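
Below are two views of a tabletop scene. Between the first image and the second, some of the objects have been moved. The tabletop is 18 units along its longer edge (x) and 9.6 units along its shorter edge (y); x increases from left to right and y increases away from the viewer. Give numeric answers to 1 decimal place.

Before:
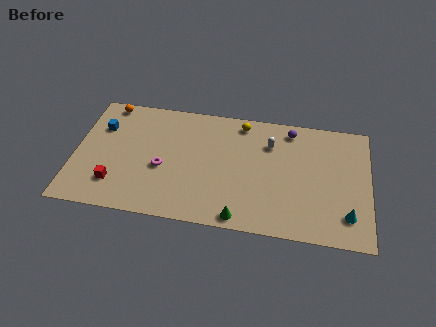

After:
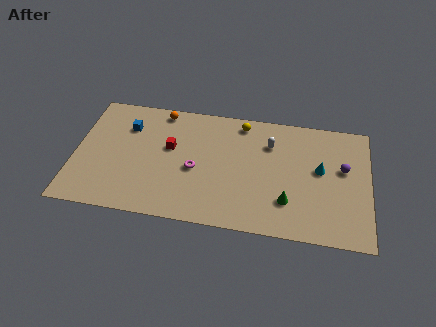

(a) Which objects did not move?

the white capsule and the yellow sphere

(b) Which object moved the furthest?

the red cube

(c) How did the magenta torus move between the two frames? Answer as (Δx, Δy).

(2.0, 0.2)

From the two frames, the magenta torus sits at roughly (5.4, 4.0) before and (7.4, 4.2) after.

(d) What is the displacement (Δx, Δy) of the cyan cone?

(-1.7, 3.3)

From the two frames, the cyan cone sits at roughly (16.7, 2.1) before and (15.0, 5.4) after.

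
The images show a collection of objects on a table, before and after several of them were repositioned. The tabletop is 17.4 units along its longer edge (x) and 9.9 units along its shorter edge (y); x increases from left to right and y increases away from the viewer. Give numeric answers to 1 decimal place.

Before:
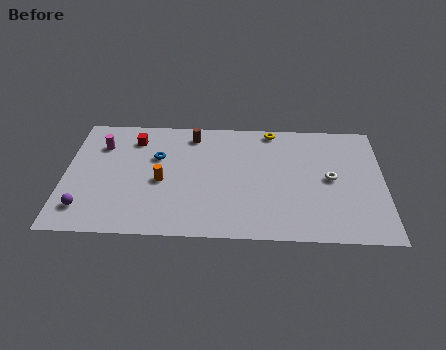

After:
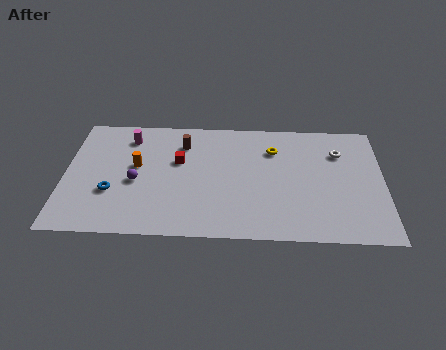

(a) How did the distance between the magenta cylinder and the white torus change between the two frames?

-1.2

Before: roughly 12.8 units apart; after: 11.6. That's 1.2 units closer together.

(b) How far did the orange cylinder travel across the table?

1.8

The orange cylinder moved from about (5.3, 4.4) to (3.9, 5.6), a distance of √(1.4² + 1.2²) ≈ 1.8.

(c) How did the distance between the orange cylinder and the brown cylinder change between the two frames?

-1.1

They were about 4.3 units apart before and 3.2 after — 1.1 units closer together.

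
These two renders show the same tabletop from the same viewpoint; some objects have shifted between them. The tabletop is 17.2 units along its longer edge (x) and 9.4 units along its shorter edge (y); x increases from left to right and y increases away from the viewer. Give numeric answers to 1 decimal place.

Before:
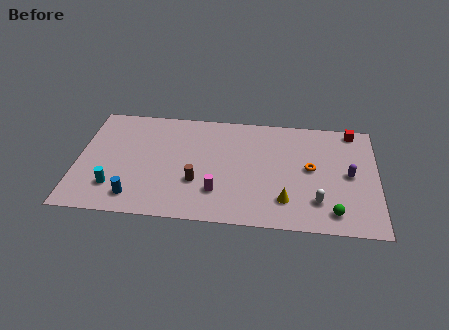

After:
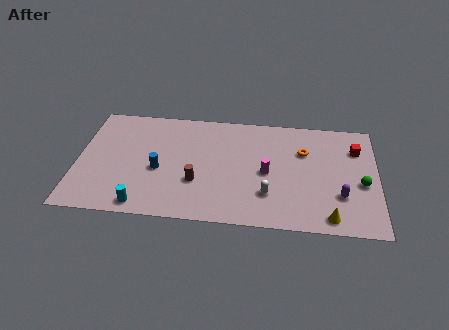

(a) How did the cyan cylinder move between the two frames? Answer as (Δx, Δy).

(1.7, -1.3)

From the two frames, the cyan cylinder sits at roughly (2.2, 2.3) before and (3.9, 1.0) after.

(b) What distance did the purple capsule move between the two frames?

1.9

The purple capsule was near (15.6, 4.7) before and (15.1, 2.9) after, so it travelled √(0.5² + 1.8²) ≈ 1.9 units.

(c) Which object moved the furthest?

the magenta cylinder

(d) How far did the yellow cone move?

2.7

The yellow cone moved from about (12.0, 2.2) to (14.5, 1.1), a distance of √(2.5² + 1.1²) ≈ 2.7.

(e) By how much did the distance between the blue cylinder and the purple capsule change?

-2.1

They were about 12.6 units apart before and 10.5 after — 2.1 units closer together.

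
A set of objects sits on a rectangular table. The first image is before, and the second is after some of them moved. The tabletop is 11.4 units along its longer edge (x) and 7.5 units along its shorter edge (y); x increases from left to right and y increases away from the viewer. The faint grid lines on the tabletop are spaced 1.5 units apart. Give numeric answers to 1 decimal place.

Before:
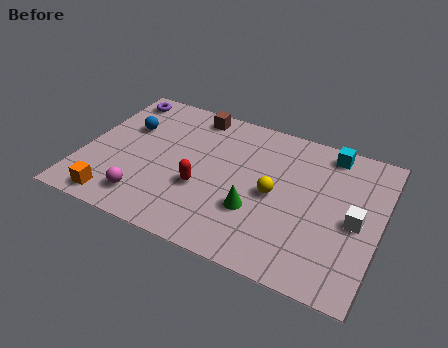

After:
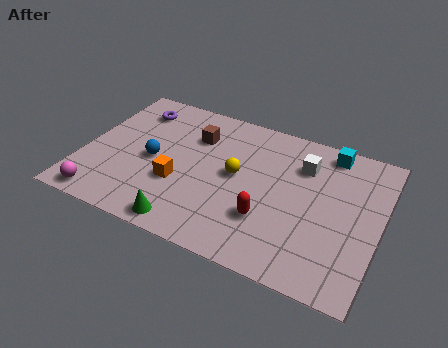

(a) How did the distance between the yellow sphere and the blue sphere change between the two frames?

-2.8

They were about 6.0 units apart before and 3.2 after — 2.8 units closer together.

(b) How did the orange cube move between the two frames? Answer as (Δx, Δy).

(2.2, 1.8)

The orange cube was at about (1.6, 0.9) and moved to about (3.8, 2.7).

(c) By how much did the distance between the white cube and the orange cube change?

-4.0

The distance was about 9.3 in the first image and 5.3 in the second, so they moved 4.0 units closer together.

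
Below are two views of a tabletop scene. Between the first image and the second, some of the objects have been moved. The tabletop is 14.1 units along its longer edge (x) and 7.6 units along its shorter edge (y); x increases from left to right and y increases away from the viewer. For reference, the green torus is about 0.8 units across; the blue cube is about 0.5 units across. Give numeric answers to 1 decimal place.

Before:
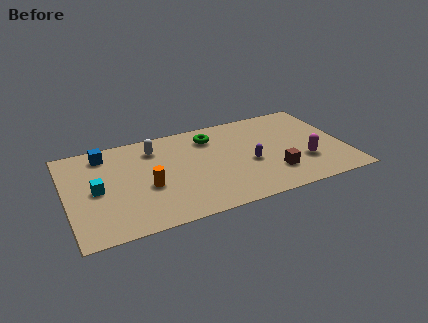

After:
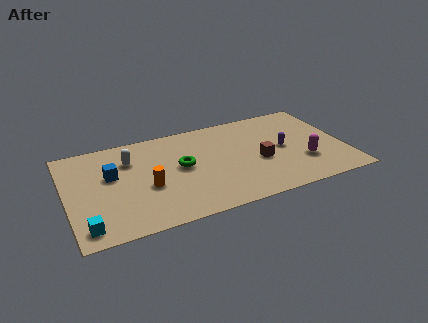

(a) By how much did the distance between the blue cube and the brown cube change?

-1.8

The distance was about 9.3 in the first image and 7.5 in the second, so they moved 1.8 units closer together.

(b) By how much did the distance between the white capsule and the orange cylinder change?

-0.5

The distance was about 3.0 in the first image and 2.5 in the second, so they moved 0.5 units closer together.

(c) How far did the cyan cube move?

2.7

From (1.5, 3.7) to (0.8, 1.1), the cyan cube covered √(0.7² + 2.6²) ≈ 2.7 units.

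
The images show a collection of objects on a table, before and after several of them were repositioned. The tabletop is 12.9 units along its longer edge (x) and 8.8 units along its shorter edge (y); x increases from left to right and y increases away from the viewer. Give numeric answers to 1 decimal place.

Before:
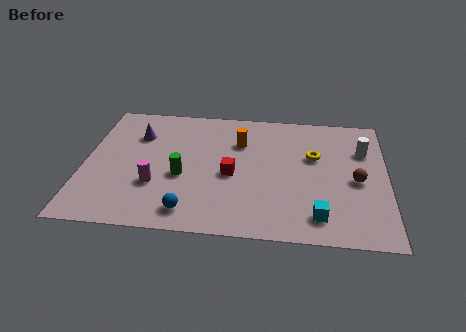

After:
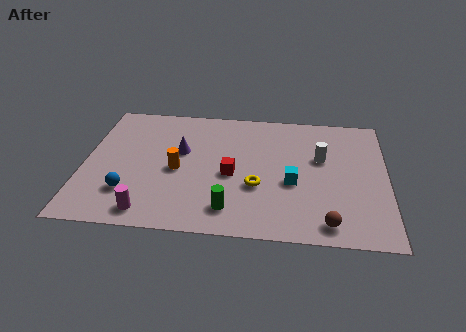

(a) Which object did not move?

the red cube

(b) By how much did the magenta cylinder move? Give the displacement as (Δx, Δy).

(-0.2, -1.8)

From the two frames, the magenta cylinder sits at roughly (3.1, 2.9) before and (2.9, 1.1) after.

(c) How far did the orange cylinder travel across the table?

3.4

From (6.6, 6.2) to (4.0, 4.0), the orange cylinder covered √(2.6² + 2.2²) ≈ 3.4 units.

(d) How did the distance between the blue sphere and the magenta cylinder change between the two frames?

-0.7

The distance was about 2.2 in the first image and 1.5 in the second, so they moved 0.7 units closer together.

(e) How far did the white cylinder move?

1.9

The white cylinder was near (11.9, 6.1) before and (10.1, 5.4) after, so it travelled √(1.8² + 0.7²) ≈ 1.9 units.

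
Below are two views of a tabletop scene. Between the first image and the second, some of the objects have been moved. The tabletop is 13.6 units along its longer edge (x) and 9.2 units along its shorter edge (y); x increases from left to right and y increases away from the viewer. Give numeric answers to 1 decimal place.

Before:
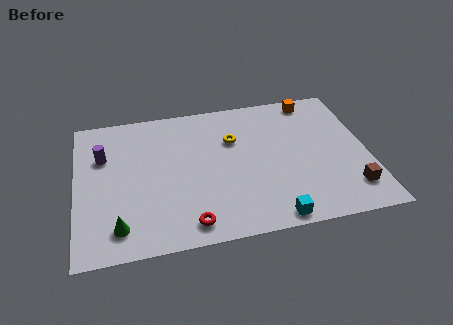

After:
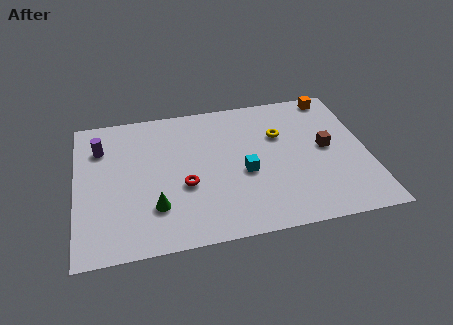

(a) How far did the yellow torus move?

2.2

The yellow torus was near (7.4, 6.2) before and (9.6, 6.1) after, so it travelled √(2.2² + 0.1²) ≈ 2.2 units.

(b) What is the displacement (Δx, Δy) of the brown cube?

(-0.9, 2.9)

From the two frames, the brown cube sits at roughly (12.6, 1.9) before and (11.7, 4.8) after.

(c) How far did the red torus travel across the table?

2.4

From (5.1, 1.2) to (5.0, 3.6), the red torus covered √(0.1² + 2.4²) ≈ 2.4 units.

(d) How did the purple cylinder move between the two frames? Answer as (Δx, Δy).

(-0.1, 0.6)

The purple cylinder started near (1.3, 6.2) and ended near (1.2, 6.8).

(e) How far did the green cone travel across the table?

1.9

From (1.9, 1.6) to (3.6, 2.5), the green cone covered √(1.7² + 0.9²) ≈ 1.9 units.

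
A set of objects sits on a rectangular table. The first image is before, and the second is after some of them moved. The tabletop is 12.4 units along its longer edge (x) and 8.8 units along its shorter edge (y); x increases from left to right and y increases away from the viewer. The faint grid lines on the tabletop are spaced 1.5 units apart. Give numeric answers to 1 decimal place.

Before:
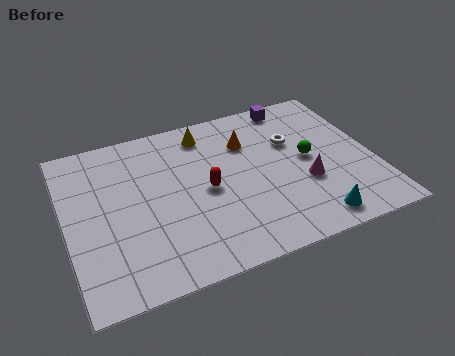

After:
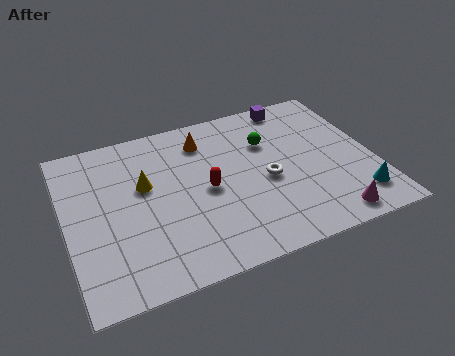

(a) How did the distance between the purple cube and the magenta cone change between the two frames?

+2.2

Before: roughly 4.7 units apart; after: 6.9. That's 2.2 units further apart.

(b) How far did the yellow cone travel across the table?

3.4

The yellow cone moved from about (5.9, 7.4) to (3.2, 5.3), a distance of √(2.7² + 2.1²) ≈ 3.4.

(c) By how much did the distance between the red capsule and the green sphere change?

-1.0

Before: roughly 4.2 units apart; after: 3.2. That's 1.0 units closer together.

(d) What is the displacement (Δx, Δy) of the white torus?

(-1.3, -1.8)

The white torus started near (9.3, 5.7) and ended near (8.0, 3.9).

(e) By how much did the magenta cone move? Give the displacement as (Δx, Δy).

(0.7, -2.2)

From the two frames, the magenta cone sits at roughly (9.5, 3.2) before and (10.2, 1.0) after.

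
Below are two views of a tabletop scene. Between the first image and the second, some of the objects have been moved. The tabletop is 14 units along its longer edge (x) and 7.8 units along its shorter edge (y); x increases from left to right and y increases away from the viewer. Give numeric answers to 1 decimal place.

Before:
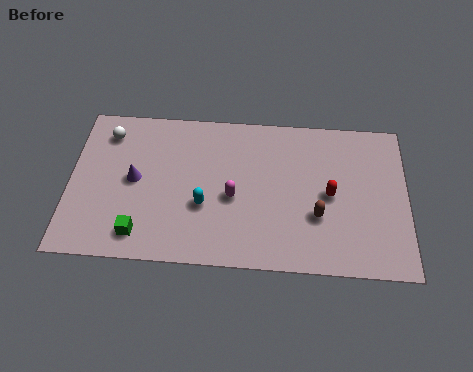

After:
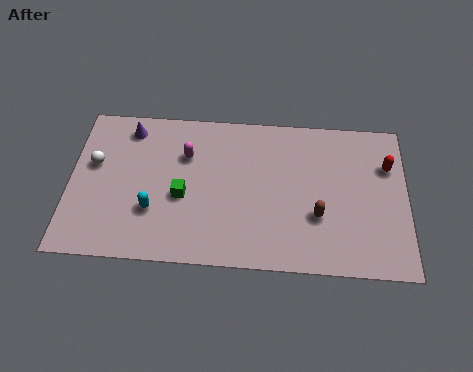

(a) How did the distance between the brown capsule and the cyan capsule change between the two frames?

+2.1

Before: roughly 4.7 units apart; after: 6.8. That's 2.1 units further apart.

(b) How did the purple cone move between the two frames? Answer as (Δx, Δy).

(-0.3, 2.6)

The purple cone started near (2.7, 4.0) and ended near (2.4, 6.6).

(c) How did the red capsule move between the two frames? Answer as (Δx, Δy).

(2.4, 1.6)

The red capsule started near (10.8, 3.8) and ended near (13.2, 5.4).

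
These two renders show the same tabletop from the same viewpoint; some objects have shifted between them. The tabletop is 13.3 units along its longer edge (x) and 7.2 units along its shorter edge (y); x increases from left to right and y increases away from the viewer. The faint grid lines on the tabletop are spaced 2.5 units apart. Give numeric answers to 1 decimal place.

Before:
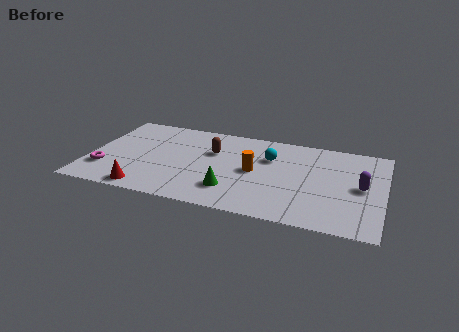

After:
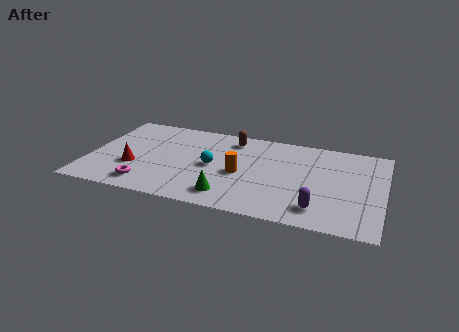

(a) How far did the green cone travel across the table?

0.5

From (6.6, 1.8) to (6.5, 1.3), the green cone covered √(0.1² + 0.5²) ≈ 0.5 units.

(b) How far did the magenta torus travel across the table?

2.2

From (0.8, 2.0) to (2.8, 1.2), the magenta torus covered √(2.0² + 0.8²) ≈ 2.2 units.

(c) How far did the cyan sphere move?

2.9

The cyan sphere was near (8.1, 4.9) before and (5.6, 3.5) after, so it travelled √(2.5² + 1.4²) ≈ 2.9 units.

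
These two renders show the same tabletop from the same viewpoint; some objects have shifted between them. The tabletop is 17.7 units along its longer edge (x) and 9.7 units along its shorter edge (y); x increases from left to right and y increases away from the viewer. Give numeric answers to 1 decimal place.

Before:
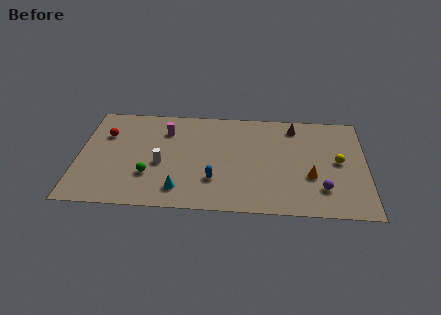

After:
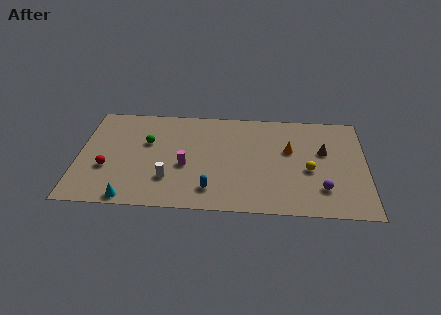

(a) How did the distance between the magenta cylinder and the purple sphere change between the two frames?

-2.3

The distance was about 10.9 in the first image and 8.6 in the second, so they moved 2.3 units closer together.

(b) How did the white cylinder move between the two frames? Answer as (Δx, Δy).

(0.5, -1.4)

The white cylinder started near (5.1, 4.1) and ended near (5.6, 2.7).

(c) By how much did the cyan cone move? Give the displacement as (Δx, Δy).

(-3.0, -1.0)

From the two frames, the cyan cone sits at roughly (6.3, 1.8) before and (3.3, 0.8) after.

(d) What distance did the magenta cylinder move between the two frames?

3.5

The magenta cylinder moved from about (5.3, 7.3) to (6.6, 4.0), a distance of √(1.3² + 3.3²) ≈ 3.5.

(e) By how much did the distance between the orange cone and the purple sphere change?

+2.7

They were about 1.3 units apart before and 4.0 after — 2.7 units further apart.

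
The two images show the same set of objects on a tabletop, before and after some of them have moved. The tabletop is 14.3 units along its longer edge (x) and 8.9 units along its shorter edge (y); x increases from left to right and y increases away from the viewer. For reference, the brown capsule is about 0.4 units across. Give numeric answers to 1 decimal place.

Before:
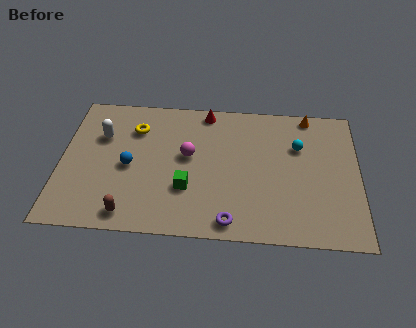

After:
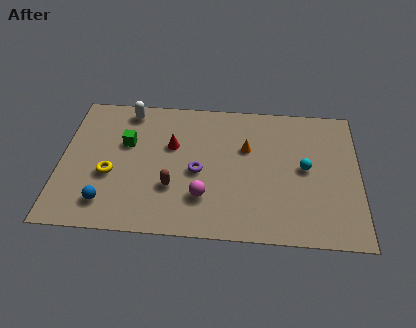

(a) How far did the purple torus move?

3.4

From (8.2, 1.0) to (6.6, 4.0), the purple torus covered √(1.6² + 3.0²) ≈ 3.4 units.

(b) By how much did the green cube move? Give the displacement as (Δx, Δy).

(-3.0, 2.7)

The green cube was at about (6.1, 2.9) and moved to about (3.1, 5.6).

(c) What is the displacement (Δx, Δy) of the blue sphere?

(-1.0, -2.4)

From the two frames, the blue sphere sits at roughly (3.3, 4.1) before and (2.3, 1.7) after.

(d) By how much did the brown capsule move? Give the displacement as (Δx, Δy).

(2.0, 1.8)

The brown capsule was at about (3.4, 1.1) and moved to about (5.4, 2.9).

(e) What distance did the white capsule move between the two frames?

2.2

The white capsule was near (1.9, 6.0) before and (3.1, 7.8) after, so it travelled √(1.2² + 1.8²) ≈ 2.2 units.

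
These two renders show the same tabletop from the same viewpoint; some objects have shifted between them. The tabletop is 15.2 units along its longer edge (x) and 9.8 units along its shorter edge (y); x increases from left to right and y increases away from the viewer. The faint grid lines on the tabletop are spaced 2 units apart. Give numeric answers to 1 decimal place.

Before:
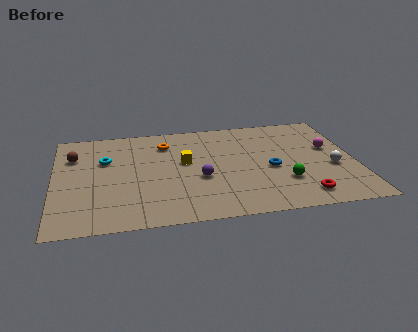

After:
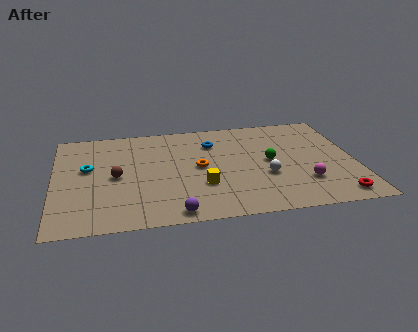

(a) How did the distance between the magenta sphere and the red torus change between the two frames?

-2.5

Before: roughly 4.6 units apart; after: 2.1. That's 2.5 units closer together.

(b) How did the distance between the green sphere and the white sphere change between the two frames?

-1.3

The distance was about 2.7 in the first image and 1.4 in the second, so they moved 1.3 units closer together.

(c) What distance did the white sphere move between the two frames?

3.4

From (14.0, 3.9) to (10.6, 3.6), the white sphere covered √(3.4² + 0.3²) ≈ 3.4 units.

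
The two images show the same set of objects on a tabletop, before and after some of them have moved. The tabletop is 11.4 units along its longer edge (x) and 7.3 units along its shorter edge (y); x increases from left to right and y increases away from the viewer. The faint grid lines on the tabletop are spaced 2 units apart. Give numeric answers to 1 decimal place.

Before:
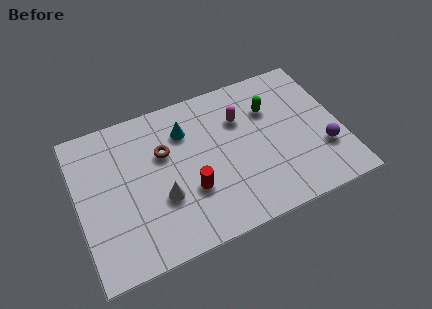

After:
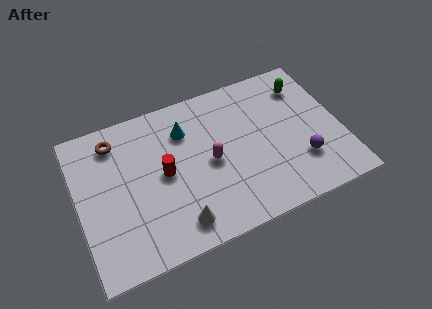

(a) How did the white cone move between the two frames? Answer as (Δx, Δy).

(0.5, -1.4)

The white cone started near (3.5, 2.6) and ended near (4.0, 1.2).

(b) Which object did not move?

the cyan cone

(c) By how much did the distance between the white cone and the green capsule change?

+2.0

They were about 5.6 units apart before and 7.6 after — 2.0 units further apart.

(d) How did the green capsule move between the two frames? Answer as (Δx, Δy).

(1.6, 0.6)

The green capsule was at about (8.5, 5.1) and moved to about (10.1, 5.7).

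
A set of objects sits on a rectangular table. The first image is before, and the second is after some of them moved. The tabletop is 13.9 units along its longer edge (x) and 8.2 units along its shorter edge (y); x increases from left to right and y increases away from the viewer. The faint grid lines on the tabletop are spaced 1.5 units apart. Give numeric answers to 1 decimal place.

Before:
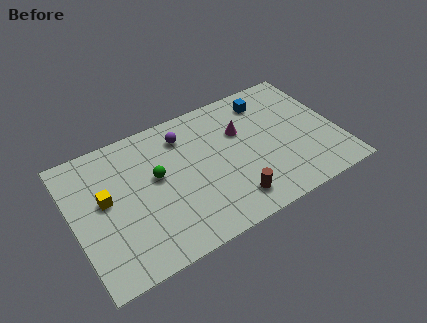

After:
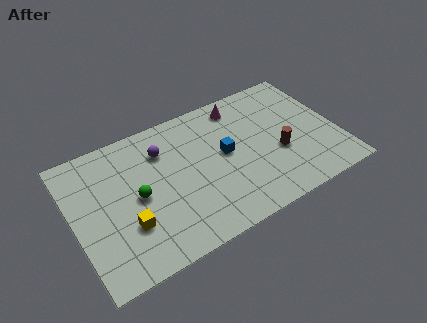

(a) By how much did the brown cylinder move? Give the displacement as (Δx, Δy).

(2.8, 1.7)

The brown cylinder was at about (7.9, 1.5) and moved to about (10.7, 3.2).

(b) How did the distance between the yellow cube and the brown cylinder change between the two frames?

+1.2

They were about 6.9 units apart before and 8.1 after — 1.2 units further apart.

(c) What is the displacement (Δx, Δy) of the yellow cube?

(0.9, -2.0)

From the two frames, the yellow cube sits at roughly (1.7, 4.6) before and (2.6, 2.6) after.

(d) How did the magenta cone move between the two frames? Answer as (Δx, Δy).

(0.2, 1.6)

The magenta cone started near (9.0, 5.4) and ended near (9.2, 7.0).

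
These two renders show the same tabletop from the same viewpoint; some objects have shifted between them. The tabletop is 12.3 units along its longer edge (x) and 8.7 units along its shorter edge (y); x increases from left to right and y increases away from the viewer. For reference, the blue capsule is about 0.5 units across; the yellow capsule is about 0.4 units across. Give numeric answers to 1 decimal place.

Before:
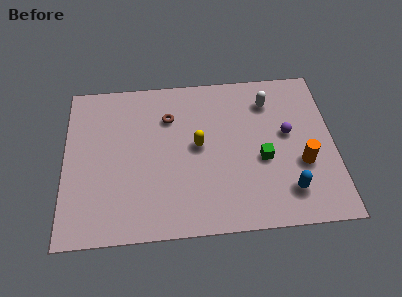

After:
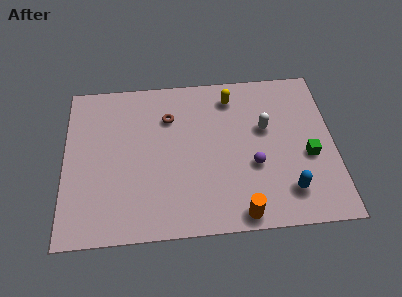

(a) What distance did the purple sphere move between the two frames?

2.3

The purple sphere moved from about (10.2, 4.9) to (8.6, 3.3), a distance of √(1.6² + 1.6²) ≈ 2.3.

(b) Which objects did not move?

the blue capsule and the brown torus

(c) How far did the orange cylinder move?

3.8

From (10.8, 3.2) to (7.9, 0.8), the orange cylinder covered √(2.9² + 2.4²) ≈ 3.8 units.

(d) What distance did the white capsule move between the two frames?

1.5

The white capsule moved from about (9.4, 6.8) to (9.2, 5.3), a distance of √(0.2² + 1.5²) ≈ 1.5.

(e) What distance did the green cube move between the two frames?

2.1

From (9.0, 3.6) to (11.1, 3.6), the green cube covered √(2.1² + 0.0²) ≈ 2.1 units.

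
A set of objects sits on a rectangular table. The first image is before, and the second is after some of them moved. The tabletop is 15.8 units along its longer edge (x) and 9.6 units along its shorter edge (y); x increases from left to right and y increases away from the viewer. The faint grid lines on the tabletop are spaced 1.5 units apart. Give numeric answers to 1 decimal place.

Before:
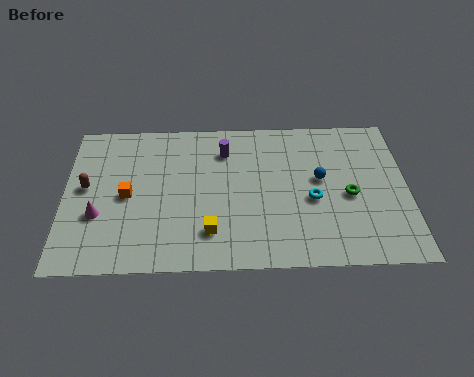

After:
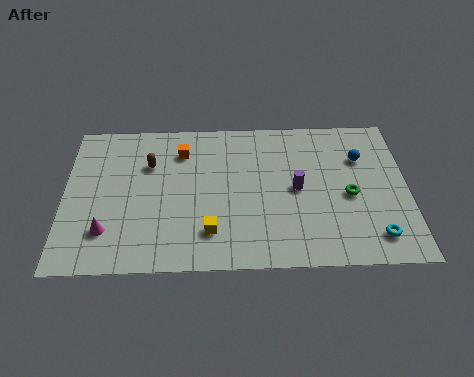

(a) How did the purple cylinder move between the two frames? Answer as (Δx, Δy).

(3.3, -2.6)

The purple cylinder started near (7.4, 7.4) and ended near (10.7, 4.8).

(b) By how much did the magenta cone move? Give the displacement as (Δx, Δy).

(0.4, -1.0)

The magenta cone was at about (1.6, 3.4) and moved to about (2.0, 2.4).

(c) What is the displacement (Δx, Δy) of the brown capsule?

(2.9, 1.4)

The brown capsule was at about (1.0, 5.2) and moved to about (3.9, 6.6).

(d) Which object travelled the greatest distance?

the purple cylinder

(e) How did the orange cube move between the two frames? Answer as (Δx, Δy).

(2.5, 2.8)

The orange cube was at about (2.9, 4.6) and moved to about (5.4, 7.4).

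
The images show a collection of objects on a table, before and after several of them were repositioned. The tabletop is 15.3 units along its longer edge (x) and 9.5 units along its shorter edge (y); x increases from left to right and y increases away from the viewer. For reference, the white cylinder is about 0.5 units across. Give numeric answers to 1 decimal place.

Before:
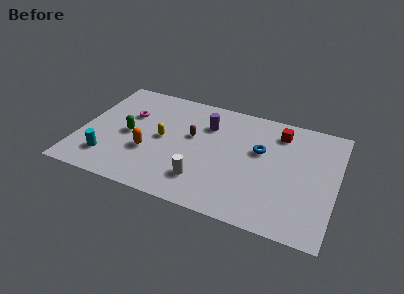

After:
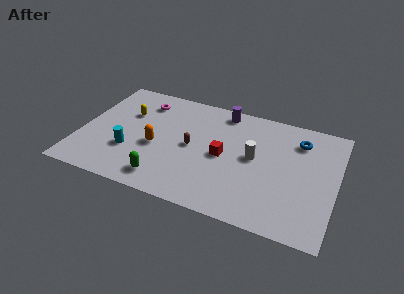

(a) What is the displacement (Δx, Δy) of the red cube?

(-3.1, -3.1)

The red cube was at about (11.7, 7.7) and moved to about (8.6, 4.6).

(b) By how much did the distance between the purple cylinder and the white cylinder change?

-0.7

The distance was about 4.7 in the first image and 4.0 in the second, so they moved 0.7 units closer together.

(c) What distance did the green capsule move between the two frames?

3.9

The green capsule moved from about (2.9, 4.5) to (5.4, 1.5), a distance of √(2.5² + 3.0²) ≈ 3.9.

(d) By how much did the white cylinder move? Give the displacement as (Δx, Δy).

(2.8, 2.9)

The white cylinder was at about (7.6, 2.2) and moved to about (10.4, 5.1).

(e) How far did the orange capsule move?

0.7

The orange capsule was near (4.2, 3.4) before and (4.6, 4.0) after, so it travelled √(0.4² + 0.6²) ≈ 0.7 units.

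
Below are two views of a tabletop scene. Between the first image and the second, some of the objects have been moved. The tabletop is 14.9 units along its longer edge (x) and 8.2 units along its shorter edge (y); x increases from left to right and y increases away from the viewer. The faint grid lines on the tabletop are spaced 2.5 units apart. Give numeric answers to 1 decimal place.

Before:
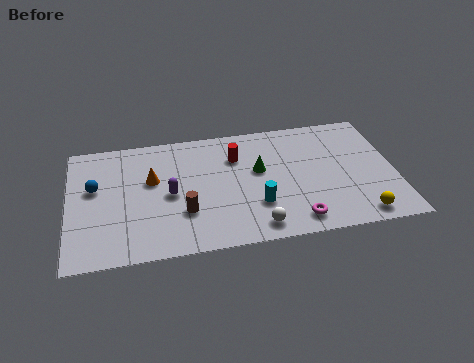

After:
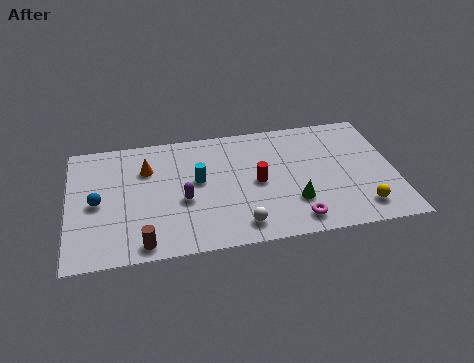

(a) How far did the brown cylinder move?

2.5

The brown cylinder moved from about (5.2, 2.6) to (3.3, 0.9), a distance of √(1.9² + 1.7²) ≈ 2.5.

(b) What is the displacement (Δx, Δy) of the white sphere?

(-0.7, 0.2)

The white sphere was at about (8.4, 1.1) and moved to about (7.7, 1.3).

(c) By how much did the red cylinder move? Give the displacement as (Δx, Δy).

(0.9, -1.9)

The red cylinder was at about (7.7, 5.9) and moved to about (8.6, 4.0).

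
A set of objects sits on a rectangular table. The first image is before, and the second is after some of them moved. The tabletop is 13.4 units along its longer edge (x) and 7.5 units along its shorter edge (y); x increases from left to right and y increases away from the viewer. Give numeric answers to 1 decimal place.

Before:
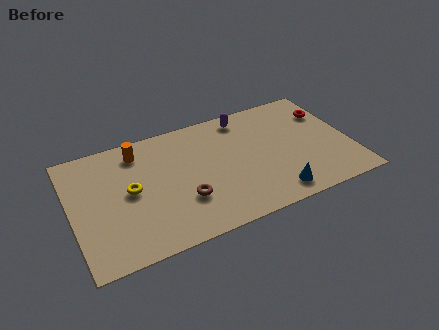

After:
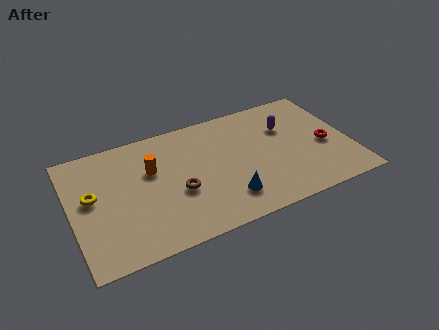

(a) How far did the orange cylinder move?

1.5

From (3.4, 6.2) to (3.9, 4.8), the orange cylinder covered √(0.5² + 1.4²) ≈ 1.5 units.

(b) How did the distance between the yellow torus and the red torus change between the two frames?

+1.3

Before: roughly 9.9 units apart; after: 11.2. That's 1.3 units further apart.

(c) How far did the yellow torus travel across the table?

1.8

From (2.8, 3.9) to (1.0, 4.2), the yellow torus covered √(1.8² + 0.3²) ≈ 1.8 units.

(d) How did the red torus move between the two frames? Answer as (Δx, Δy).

(-0.4, -2.1)

The red torus started near (12.6, 5.4) and ended near (12.2, 3.3).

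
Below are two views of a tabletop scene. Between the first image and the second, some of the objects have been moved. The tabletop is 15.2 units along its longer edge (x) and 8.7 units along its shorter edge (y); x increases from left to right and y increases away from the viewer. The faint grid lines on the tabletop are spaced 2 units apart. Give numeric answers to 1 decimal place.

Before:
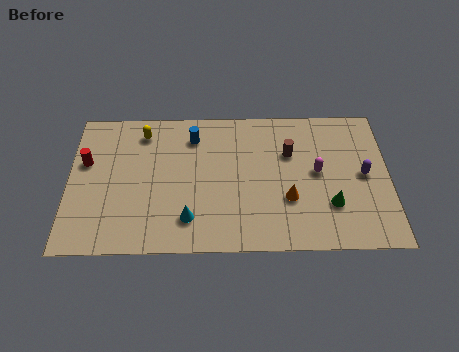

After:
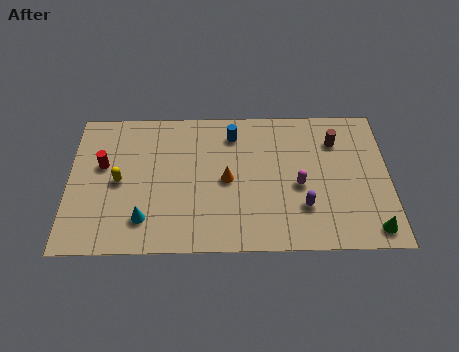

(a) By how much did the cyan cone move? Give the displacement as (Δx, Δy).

(-2.1, 0.0)

The cyan cone started near (5.7, 1.9) and ended near (3.6, 1.9).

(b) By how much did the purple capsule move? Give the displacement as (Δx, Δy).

(-2.9, -1.9)

The purple capsule started near (14.0, 4.4) and ended near (11.1, 2.5).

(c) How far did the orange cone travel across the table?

3.1

The orange cone was near (10.4, 3.0) before and (7.5, 4.2) after, so it travelled √(2.9² + 1.2²) ≈ 3.1 units.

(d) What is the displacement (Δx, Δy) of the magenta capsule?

(-0.9, -0.8)

The magenta capsule was at about (11.8, 4.6) and moved to about (10.9, 3.8).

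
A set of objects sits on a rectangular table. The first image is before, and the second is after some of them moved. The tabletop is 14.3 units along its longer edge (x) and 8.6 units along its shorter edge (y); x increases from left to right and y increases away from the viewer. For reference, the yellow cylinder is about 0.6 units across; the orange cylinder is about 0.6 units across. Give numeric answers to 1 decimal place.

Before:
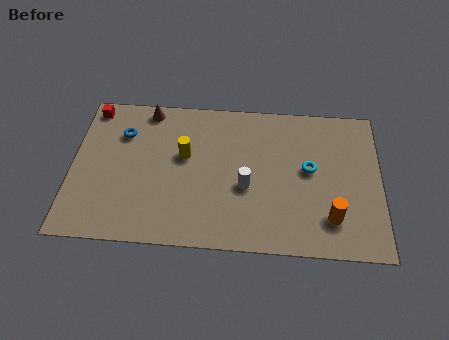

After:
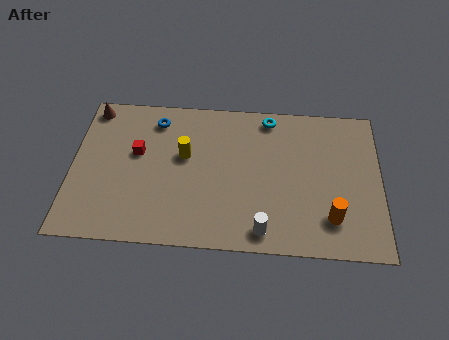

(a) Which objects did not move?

the yellow cylinder and the orange cylinder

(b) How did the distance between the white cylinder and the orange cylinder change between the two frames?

-1.0

They were about 4.2 units apart before and 3.2 after — 1.0 units closer together.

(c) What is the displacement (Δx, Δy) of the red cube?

(2.2, -2.5)

From the two frames, the red cube sits at roughly (0.8, 7.6) before and (3.0, 5.1) after.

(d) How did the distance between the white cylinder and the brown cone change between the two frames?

+4.1

They were about 6.3 units apart before and 10.4 after — 4.1 units further apart.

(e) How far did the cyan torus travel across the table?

3.5

From (11.0, 4.7) to (9.1, 7.6), the cyan torus covered √(1.9² + 2.9²) ≈ 3.5 units.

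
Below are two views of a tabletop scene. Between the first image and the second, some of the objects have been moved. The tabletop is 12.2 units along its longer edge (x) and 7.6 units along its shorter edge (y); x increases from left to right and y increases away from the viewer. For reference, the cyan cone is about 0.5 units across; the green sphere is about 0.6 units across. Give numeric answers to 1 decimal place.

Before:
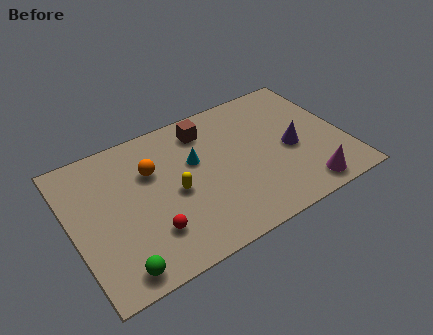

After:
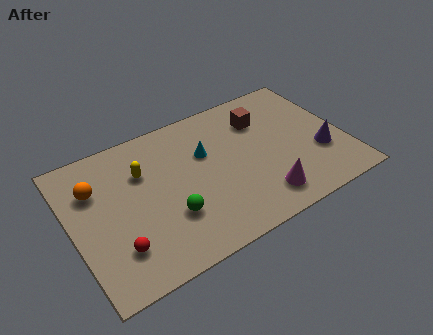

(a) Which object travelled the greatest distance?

the green sphere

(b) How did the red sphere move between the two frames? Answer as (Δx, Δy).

(-1.5, -0.1)

The red sphere was at about (3.2, 2.0) and moved to about (1.7, 1.9).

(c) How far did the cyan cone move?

0.5

The cyan cone was near (5.6, 4.7) before and (6.1, 4.9) after, so it travelled √(0.5² + 0.2²) ≈ 0.5 units.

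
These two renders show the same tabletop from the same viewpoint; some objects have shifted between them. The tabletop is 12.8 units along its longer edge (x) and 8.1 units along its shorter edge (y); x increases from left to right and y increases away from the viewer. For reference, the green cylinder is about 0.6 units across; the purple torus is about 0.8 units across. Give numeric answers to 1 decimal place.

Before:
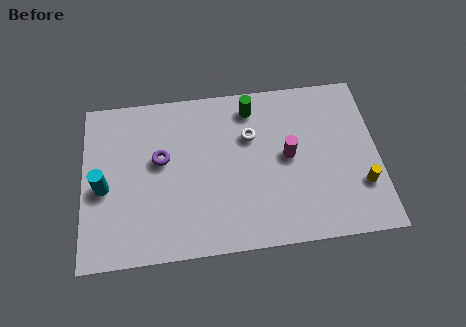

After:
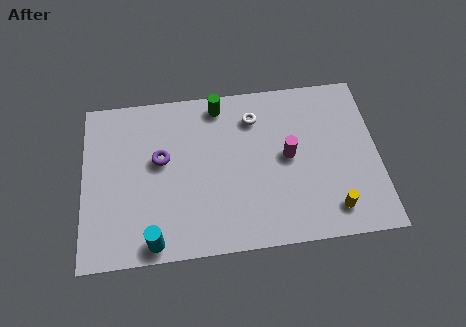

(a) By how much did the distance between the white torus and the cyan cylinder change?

+0.5

They were about 6.6 units apart before and 7.1 after — 0.5 units further apart.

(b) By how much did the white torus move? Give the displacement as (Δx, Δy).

(0.2, 0.9)

The white torus started near (7.3, 5.4) and ended near (7.5, 6.3).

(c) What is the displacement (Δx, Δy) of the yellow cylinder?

(-1.3, -1.0)

The yellow cylinder started near (12.0, 2.4) and ended near (10.7, 1.4).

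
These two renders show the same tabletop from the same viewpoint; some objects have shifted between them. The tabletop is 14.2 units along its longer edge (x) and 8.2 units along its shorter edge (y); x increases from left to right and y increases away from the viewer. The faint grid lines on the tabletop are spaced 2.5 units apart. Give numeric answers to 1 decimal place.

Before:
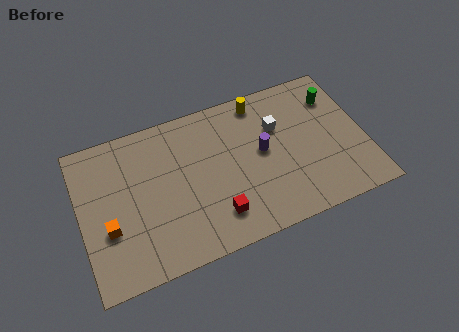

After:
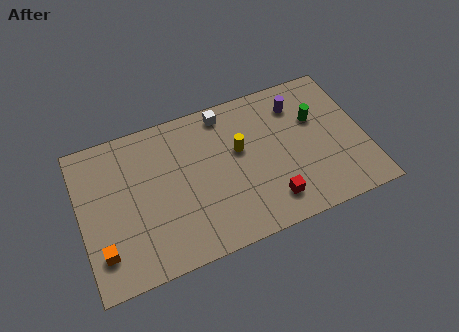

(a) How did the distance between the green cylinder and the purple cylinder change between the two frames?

-2.9

The distance was about 4.3 in the first image and 1.4 in the second, so they moved 2.9 units closer together.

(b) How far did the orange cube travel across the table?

1.2

The orange cube was near (1.3, 3.0) before and (0.9, 1.9) after, so it travelled √(0.4² + 1.1²) ≈ 1.2 units.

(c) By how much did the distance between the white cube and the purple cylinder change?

+2.3

Before: roughly 1.4 units apart; after: 3.7. That's 2.3 units further apart.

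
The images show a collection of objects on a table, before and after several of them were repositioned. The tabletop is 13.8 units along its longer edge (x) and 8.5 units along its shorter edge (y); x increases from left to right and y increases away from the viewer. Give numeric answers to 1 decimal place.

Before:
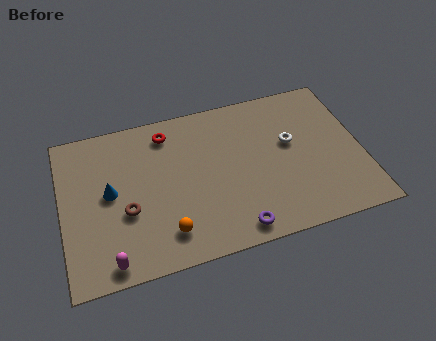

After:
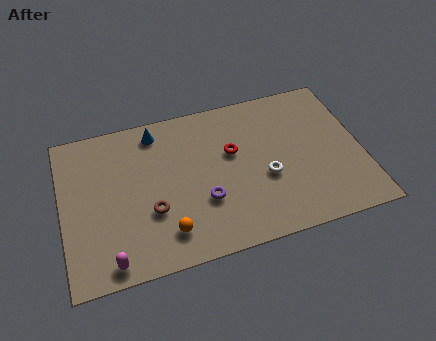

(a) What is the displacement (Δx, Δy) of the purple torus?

(-1.3, 1.9)

The purple torus was at about (7.7, 1.0) and moved to about (6.4, 2.9).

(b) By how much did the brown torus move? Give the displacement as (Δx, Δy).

(1.1, -0.3)

The brown torus started near (2.9, 3.3) and ended near (4.0, 3.0).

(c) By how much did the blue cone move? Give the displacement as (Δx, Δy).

(2.3, 2.8)

The blue cone started near (2.2, 4.5) and ended near (4.5, 7.3).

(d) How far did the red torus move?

3.5

The red torus was near (5.0, 7.1) before and (7.9, 5.2) after, so it travelled √(2.9² + 1.9²) ≈ 3.5 units.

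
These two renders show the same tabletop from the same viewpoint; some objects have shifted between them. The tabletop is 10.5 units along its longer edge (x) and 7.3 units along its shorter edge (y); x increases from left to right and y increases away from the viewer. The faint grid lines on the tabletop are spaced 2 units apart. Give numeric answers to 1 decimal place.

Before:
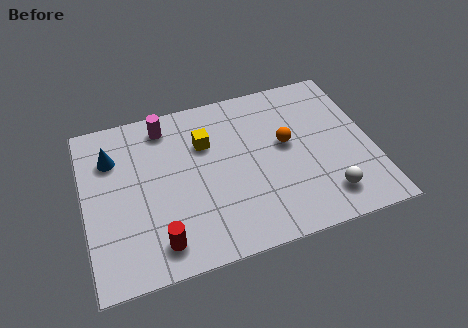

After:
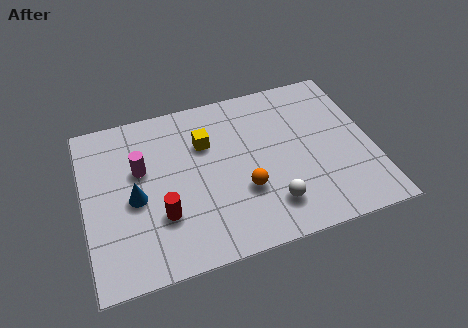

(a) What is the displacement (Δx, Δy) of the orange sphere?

(-1.7, -1.6)

The orange sphere was at about (7.4, 4.1) and moved to about (5.7, 2.5).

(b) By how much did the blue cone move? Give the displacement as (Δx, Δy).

(0.7, -2.0)

The blue cone started near (1.1, 5.3) and ended near (1.8, 3.3).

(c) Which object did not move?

the yellow cube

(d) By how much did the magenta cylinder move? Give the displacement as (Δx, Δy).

(-1.0, -1.7)

From the two frames, the magenta cylinder sits at roughly (3.1, 6.2) before and (2.1, 4.5) after.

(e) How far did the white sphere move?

2.0

From (8.6, 1.4) to (6.6, 1.6), the white sphere covered √(2.0² + 0.2²) ≈ 2.0 units.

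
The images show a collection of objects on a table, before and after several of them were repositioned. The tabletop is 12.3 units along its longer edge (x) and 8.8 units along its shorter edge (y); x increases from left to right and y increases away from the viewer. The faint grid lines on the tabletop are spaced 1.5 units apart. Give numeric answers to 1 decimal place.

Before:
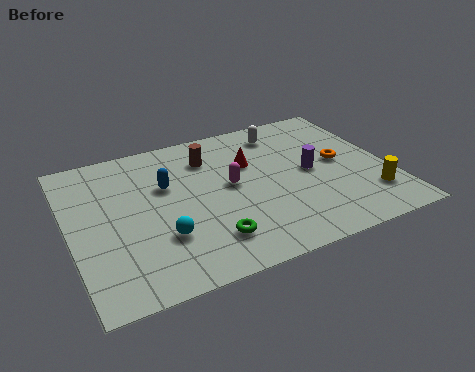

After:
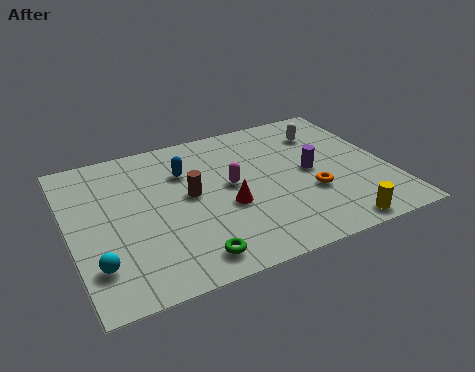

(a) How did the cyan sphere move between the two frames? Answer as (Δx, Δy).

(-2.5, -0.6)

The cyan sphere started near (3.3, 2.7) and ended near (0.8, 2.1).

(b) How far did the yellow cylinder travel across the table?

2.1

The yellow cylinder moved from about (11.3, 2.1) to (9.7, 0.8), a distance of √(1.6² + 1.3²) ≈ 2.1.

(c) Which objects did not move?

the magenta capsule and the purple cylinder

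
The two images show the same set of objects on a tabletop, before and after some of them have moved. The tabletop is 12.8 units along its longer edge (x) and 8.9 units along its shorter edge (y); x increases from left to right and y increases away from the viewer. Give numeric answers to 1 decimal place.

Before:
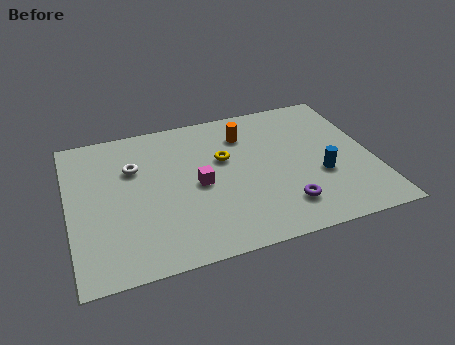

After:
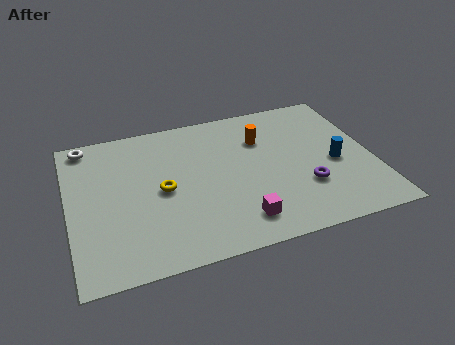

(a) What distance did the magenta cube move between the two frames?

3.0

The magenta cube moved from about (5.4, 4.2) to (6.9, 1.6), a distance of √(1.5² + 2.6²) ≈ 3.0.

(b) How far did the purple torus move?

1.3

From (8.8, 1.9) to (9.8, 2.8), the purple torus covered √(1.0² + 0.9²) ≈ 1.3 units.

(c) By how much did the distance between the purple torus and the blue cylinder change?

-0.4

Before: roughly 2.2 units apart; after: 1.8. That's 0.4 units closer together.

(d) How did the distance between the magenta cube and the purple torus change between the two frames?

-1.0

Before: roughly 4.1 units apart; after: 3.1. That's 1.0 units closer together.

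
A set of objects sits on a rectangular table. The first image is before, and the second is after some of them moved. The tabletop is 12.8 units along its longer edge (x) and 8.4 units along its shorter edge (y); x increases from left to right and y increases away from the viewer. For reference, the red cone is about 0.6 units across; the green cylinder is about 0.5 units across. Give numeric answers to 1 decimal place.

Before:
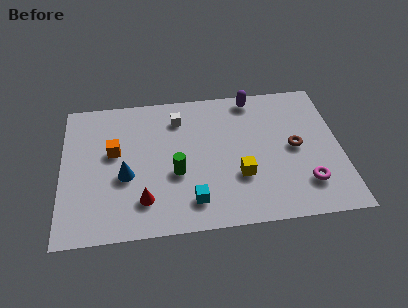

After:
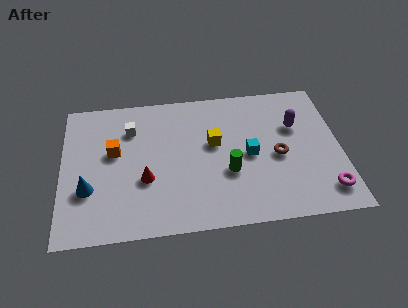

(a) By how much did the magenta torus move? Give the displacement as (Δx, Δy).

(0.9, -0.5)

The magenta torus started near (11.1, 2.0) and ended near (12.0, 1.5).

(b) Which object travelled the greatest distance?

the cyan cube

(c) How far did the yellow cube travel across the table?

2.4

From (8.1, 2.8) to (7.0, 4.9), the yellow cube covered √(1.1² + 2.1²) ≈ 2.4 units.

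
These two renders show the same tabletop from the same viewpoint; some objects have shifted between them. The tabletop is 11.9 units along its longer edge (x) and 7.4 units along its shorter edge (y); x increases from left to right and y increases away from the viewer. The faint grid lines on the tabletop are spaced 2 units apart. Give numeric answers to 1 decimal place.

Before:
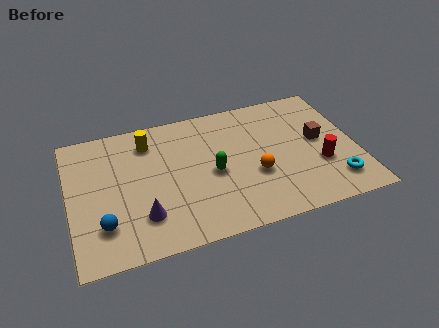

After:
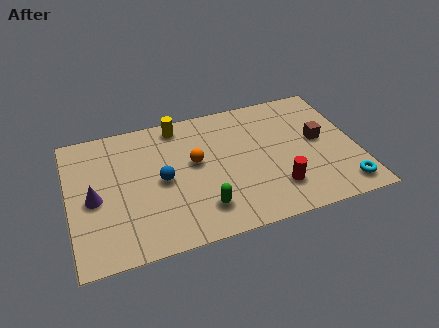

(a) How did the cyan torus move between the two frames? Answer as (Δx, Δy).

(0.3, -0.4)

The cyan torus was at about (10.8, 1.5) and moved to about (11.1, 1.1).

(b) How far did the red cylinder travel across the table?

2.1

From (10.3, 2.6) to (8.4, 1.8), the red cylinder covered √(1.9² + 0.8²) ≈ 2.1 units.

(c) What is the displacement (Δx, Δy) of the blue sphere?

(2.5, 1.7)

The blue sphere started near (1.3, 1.9) and ended near (3.8, 3.6).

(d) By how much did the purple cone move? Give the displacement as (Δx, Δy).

(-1.9, 1.5)

The purple cone was at about (2.9, 1.9) and moved to about (1.0, 3.4).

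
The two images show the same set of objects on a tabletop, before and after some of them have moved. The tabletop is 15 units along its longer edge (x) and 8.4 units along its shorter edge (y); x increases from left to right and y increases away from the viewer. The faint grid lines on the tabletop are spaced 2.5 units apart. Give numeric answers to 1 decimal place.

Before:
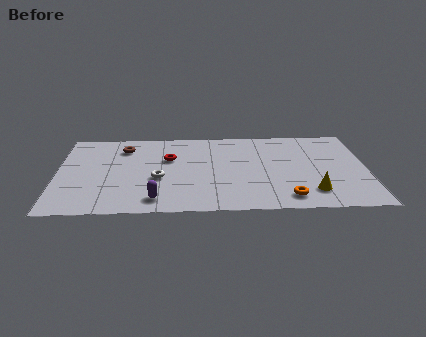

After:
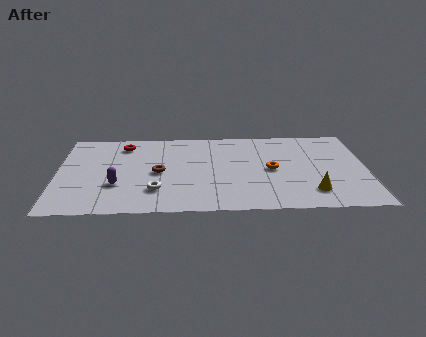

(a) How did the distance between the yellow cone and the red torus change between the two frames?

+2.6

The distance was about 7.8 in the first image and 10.4 in the second, so they moved 2.6 units further apart.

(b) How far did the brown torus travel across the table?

3.1

The brown torus moved from about (3.2, 6.6) to (4.9, 4.0), a distance of √(1.7² + 2.6²) ≈ 3.1.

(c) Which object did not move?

the yellow cone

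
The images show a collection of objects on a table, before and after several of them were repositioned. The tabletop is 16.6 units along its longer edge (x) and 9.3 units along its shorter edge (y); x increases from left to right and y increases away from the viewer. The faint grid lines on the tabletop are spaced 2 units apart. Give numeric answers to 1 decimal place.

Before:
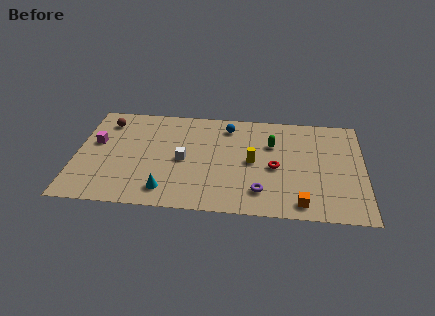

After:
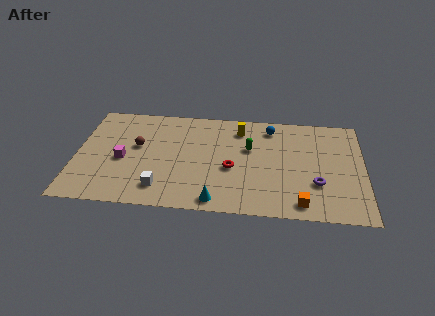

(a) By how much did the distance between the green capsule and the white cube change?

+1.0

Before: roughly 5.4 units apart; after: 6.4. That's 1.0 units further apart.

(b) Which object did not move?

the orange cube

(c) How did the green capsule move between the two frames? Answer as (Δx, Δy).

(-1.3, -0.5)

The green capsule was at about (11.3, 6.3) and moved to about (10.0, 5.8).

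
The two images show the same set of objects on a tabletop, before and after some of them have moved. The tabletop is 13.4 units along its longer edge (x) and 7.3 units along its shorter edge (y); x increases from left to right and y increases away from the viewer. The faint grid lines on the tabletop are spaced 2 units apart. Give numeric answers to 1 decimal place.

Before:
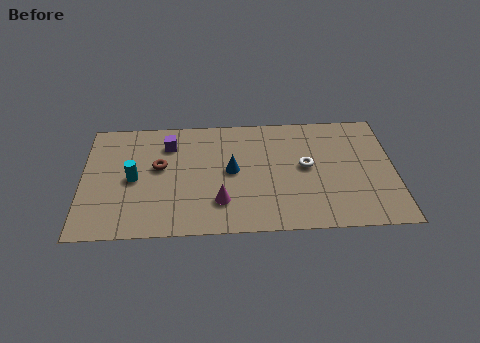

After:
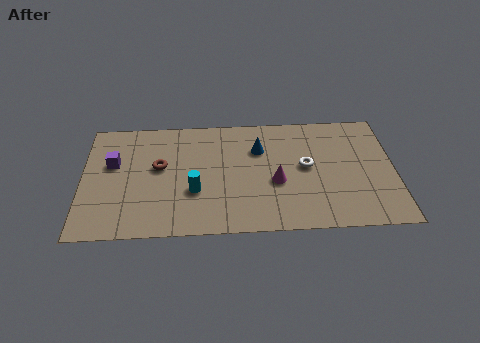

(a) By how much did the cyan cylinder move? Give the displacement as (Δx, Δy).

(2.6, -0.9)

The cyan cylinder was at about (2.2, 3.5) and moved to about (4.8, 2.6).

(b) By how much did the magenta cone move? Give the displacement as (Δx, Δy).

(2.4, 1.1)

The magenta cone started near (5.9, 1.9) and ended near (8.3, 3.0).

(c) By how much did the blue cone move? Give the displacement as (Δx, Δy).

(1.2, 1.3)

The blue cone was at about (6.4, 3.8) and moved to about (7.6, 5.1).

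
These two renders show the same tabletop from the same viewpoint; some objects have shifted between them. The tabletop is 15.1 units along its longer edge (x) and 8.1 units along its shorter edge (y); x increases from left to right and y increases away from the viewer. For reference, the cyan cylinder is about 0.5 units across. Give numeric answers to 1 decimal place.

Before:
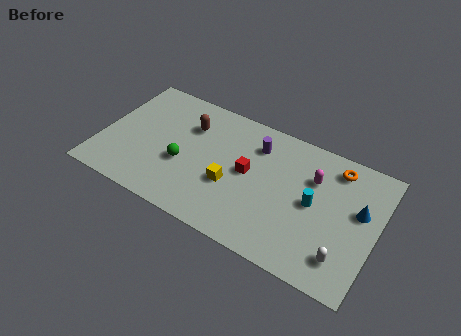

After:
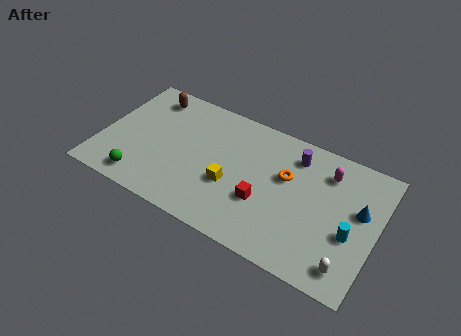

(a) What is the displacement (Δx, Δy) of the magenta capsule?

(0.7, 0.7)

From the two frames, the magenta capsule sits at roughly (11.5, 5.6) before and (12.2, 6.3) after.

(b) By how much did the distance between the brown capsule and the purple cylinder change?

+4.5

Before: roughly 3.7 units apart; after: 8.2. That's 4.5 units further apart.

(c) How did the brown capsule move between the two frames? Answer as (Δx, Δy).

(-2.4, 1.0)

The brown capsule started near (4.6, 5.8) and ended near (2.2, 6.8).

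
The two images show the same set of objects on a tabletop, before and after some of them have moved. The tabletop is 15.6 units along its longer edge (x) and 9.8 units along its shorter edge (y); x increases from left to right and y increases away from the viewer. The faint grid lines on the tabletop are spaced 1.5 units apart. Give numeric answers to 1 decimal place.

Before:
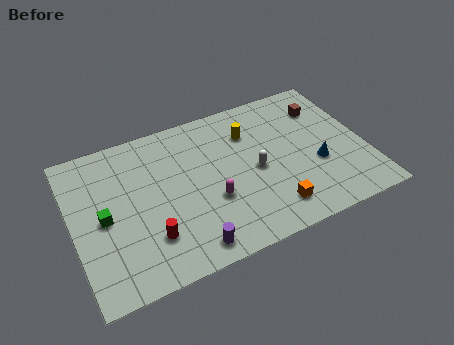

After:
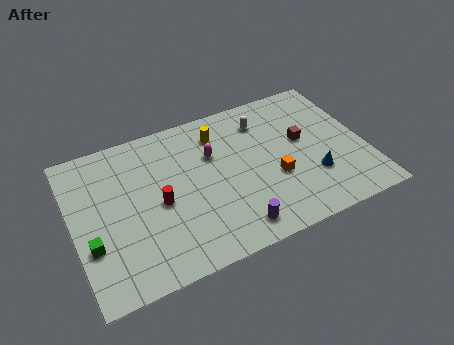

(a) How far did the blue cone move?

0.8

The blue cone was near (12.9, 3.7) before and (12.6, 3.0) after, so it travelled √(0.3² + 0.7²) ≈ 0.8 units.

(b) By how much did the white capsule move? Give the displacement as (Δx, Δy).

(0.8, 3.1)

The white capsule was at about (9.7, 4.6) and moved to about (10.5, 7.7).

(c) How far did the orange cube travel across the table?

1.9

The orange cube was near (10.2, 1.8) before and (10.6, 3.7) after, so it travelled √(0.4² + 1.9²) ≈ 1.9 units.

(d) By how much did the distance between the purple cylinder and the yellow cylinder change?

-0.8

The distance was about 7.2 in the first image and 6.4 in the second, so they moved 0.8 units closer together.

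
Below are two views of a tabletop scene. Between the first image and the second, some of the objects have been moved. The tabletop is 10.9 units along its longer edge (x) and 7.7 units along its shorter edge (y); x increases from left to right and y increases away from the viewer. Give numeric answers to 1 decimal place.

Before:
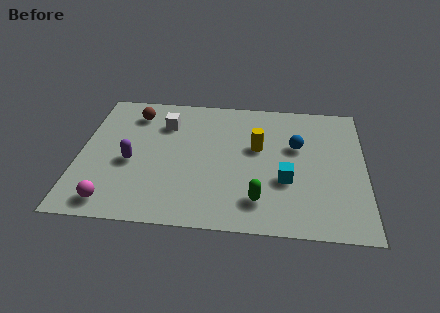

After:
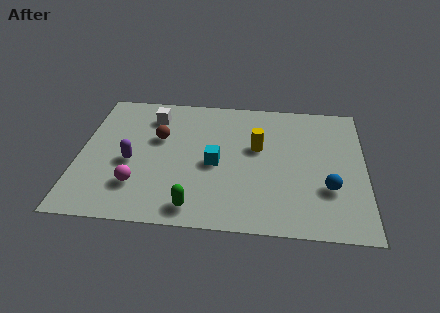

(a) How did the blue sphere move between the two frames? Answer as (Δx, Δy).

(1.2, -2.3)

The blue sphere started near (8.3, 4.8) and ended near (9.5, 2.5).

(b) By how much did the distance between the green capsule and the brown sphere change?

-2.6

They were about 6.7 units apart before and 4.1 after — 2.6 units closer together.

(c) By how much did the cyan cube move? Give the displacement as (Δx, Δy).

(-2.7, 0.7)

The cyan cube started near (7.9, 2.8) and ended near (5.2, 3.5).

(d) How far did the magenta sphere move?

1.3

The magenta sphere was near (1.4, 1.0) before and (2.3, 2.0) after, so it travelled √(0.9² + 1.0²) ≈ 1.3 units.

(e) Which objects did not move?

the purple capsule and the yellow cylinder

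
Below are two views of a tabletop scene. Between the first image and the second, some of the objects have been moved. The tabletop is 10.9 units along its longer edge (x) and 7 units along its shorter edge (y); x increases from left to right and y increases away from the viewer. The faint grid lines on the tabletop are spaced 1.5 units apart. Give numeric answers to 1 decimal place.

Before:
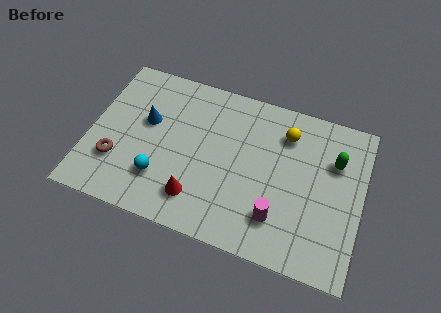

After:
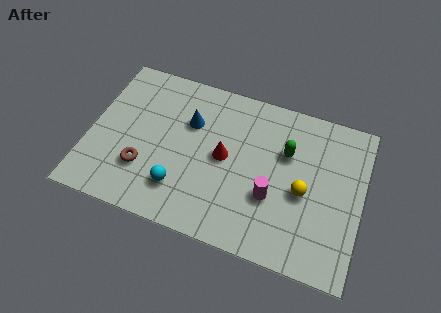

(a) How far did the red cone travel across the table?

2.3

The red cone was near (4.5, 1.5) before and (5.4, 3.6) after, so it travelled √(0.9² + 2.1²) ≈ 2.3 units.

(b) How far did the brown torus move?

1.1

The brown torus moved from about (1.2, 2.1) to (2.3, 2.1), a distance of √(1.1² + 0.0²) ≈ 1.1.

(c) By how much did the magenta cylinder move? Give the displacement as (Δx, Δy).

(-0.3, 0.8)

The magenta cylinder started near (7.7, 1.7) and ended near (7.4, 2.5).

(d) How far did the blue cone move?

1.8

The blue cone was near (2.2, 4.2) before and (3.9, 4.7) after, so it travelled √(1.7² + 0.5²) ≈ 1.8 units.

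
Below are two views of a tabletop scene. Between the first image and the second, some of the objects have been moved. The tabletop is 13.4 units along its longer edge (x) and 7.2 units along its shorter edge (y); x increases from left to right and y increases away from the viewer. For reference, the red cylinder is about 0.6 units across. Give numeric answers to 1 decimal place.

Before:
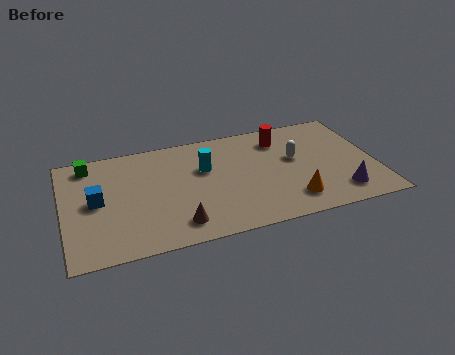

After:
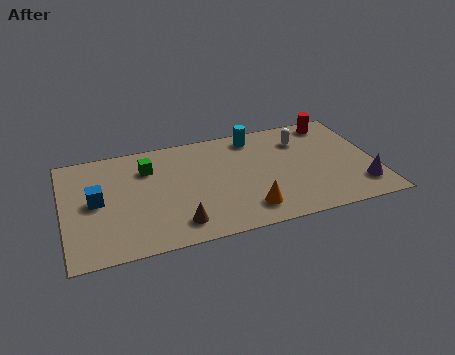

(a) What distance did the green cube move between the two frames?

2.7

From (1.2, 6.2) to (3.7, 5.3), the green cube covered √(2.5² + 0.9²) ≈ 2.7 units.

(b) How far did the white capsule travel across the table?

1.3

The white capsule moved from about (10.0, 4.2) to (10.4, 5.4), a distance of √(0.4² + 1.2²) ≈ 1.3.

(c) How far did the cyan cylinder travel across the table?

2.8

The cyan cylinder moved from about (6.1, 4.6) to (8.4, 6.2), a distance of √(2.3² + 1.6²) ≈ 2.8.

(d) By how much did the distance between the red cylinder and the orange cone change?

+2.3

They were about 4.2 units apart before and 6.5 after — 2.3 units further apart.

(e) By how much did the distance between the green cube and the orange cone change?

-4.0

The distance was about 9.6 in the first image and 5.6 in the second, so they moved 4.0 units closer together.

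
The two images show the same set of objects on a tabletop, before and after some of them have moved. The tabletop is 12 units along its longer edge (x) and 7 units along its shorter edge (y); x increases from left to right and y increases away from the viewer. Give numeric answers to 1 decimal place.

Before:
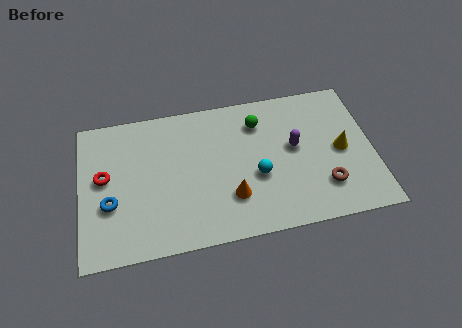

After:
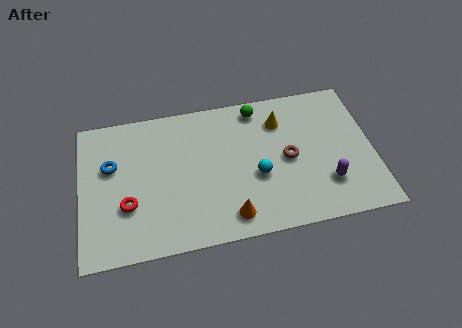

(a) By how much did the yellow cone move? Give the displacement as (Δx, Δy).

(-2.4, 1.9)

The yellow cone started near (10.7, 3.4) and ended near (8.3, 5.3).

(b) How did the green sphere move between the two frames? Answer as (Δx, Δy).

(0.0, 0.7)

The green sphere started near (7.4, 5.4) and ended near (7.4, 6.1).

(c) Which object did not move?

the cyan sphere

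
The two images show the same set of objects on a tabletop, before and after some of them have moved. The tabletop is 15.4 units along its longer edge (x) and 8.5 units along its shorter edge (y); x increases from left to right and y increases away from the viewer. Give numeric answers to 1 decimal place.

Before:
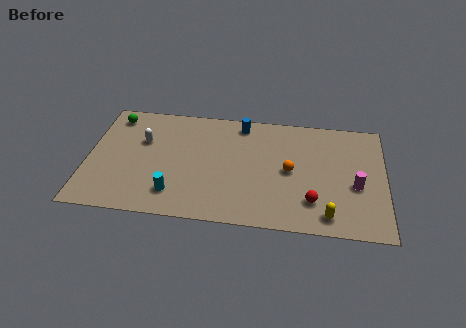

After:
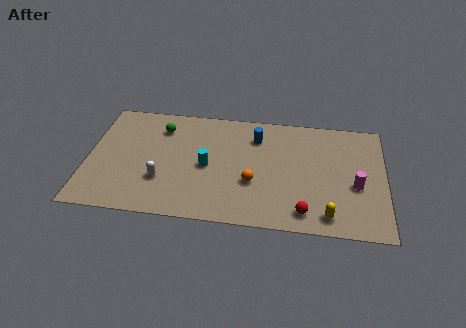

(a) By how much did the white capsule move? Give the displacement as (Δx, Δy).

(1.1, -2.8)

The white capsule was at about (2.8, 5.5) and moved to about (3.9, 2.7).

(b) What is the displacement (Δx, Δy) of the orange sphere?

(-1.9, -1.1)

The orange sphere was at about (10.5, 4.2) and moved to about (8.6, 3.1).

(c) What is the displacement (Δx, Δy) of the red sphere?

(-0.4, -0.8)

The red sphere was at about (11.7, 2.1) and moved to about (11.3, 1.3).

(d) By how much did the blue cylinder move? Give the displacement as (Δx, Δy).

(0.8, -0.9)

The blue cylinder started near (7.9, 7.4) and ended near (8.7, 6.5).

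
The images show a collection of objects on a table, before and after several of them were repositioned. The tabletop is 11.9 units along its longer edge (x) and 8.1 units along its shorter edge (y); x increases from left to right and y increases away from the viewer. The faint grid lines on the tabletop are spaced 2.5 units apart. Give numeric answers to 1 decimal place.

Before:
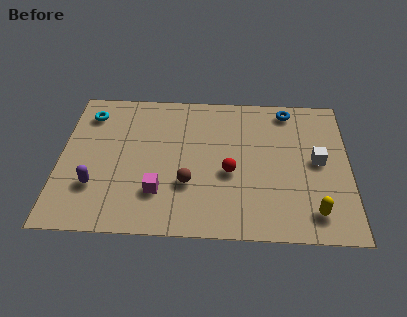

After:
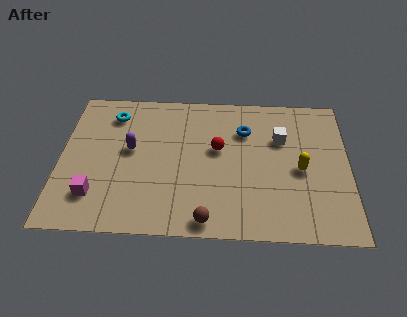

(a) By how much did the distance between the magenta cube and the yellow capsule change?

+2.2

They were about 6.4 units apart before and 8.6 after — 2.2 units further apart.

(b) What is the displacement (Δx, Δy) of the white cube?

(-1.5, 1.2)

From the two frames, the white cube sits at roughly (10.6, 4.2) before and (9.1, 5.4) after.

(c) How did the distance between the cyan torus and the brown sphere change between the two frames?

+1.3

The distance was about 5.7 in the first image and 7.0 in the second, so they moved 1.3 units further apart.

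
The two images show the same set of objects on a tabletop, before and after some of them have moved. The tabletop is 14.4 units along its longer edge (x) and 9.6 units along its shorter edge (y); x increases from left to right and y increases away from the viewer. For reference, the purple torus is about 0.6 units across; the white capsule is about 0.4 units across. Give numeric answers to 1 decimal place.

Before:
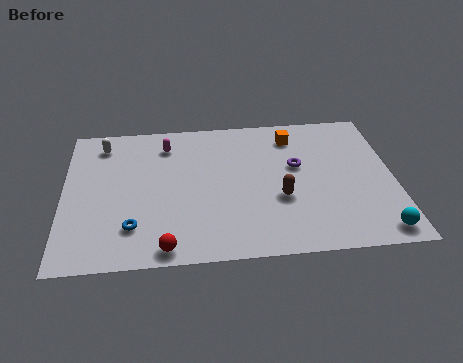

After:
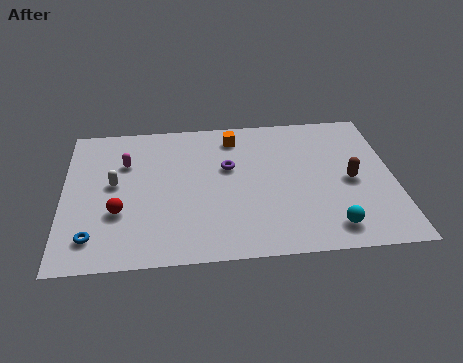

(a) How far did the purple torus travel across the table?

3.0

From (10.2, 5.7) to (7.2, 5.9), the purple torus covered √(3.0² + 0.2²) ≈ 3.0 units.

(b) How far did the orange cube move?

2.6

The orange cube moved from about (10.1, 7.8) to (7.5, 8.0), a distance of √(2.6² + 0.2²) ≈ 2.6.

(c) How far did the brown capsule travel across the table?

3.2

The brown capsule was near (9.4, 3.6) before and (12.5, 4.5) after, so it travelled √(3.1² + 0.9²) ≈ 3.2 units.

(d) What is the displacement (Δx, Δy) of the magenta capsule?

(-1.8, -1.1)

The magenta capsule started near (4.5, 7.7) and ended near (2.7, 6.6).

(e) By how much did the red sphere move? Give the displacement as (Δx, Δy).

(-2.0, 2.4)

From the two frames, the red sphere sits at roughly (4.4, 0.9) before and (2.4, 3.3) after.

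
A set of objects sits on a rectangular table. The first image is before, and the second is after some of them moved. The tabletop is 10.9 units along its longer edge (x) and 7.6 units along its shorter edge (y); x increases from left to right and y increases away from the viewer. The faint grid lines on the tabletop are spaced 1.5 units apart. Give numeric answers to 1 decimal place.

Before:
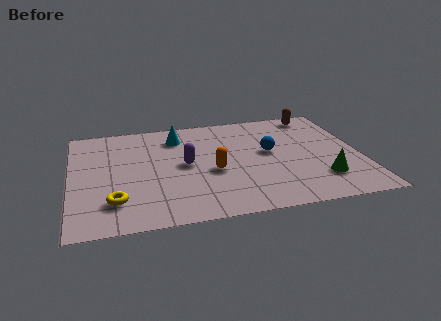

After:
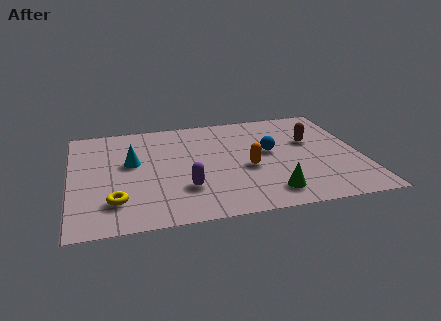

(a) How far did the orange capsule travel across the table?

1.3

The orange capsule moved from about (5.3, 3.2) to (6.6, 3.2), a distance of √(1.3² + 0.0²) ≈ 1.3.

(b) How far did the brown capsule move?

2.0

From (9.5, 6.7) to (9.1, 4.7), the brown capsule covered √(0.4² + 2.0²) ≈ 2.0 units.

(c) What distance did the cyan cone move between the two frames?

2.4

The cyan cone was near (4.1, 6.0) before and (2.3, 4.4) after, so it travelled √(1.8² + 1.6²) ≈ 2.4 units.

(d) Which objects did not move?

the yellow torus and the blue sphere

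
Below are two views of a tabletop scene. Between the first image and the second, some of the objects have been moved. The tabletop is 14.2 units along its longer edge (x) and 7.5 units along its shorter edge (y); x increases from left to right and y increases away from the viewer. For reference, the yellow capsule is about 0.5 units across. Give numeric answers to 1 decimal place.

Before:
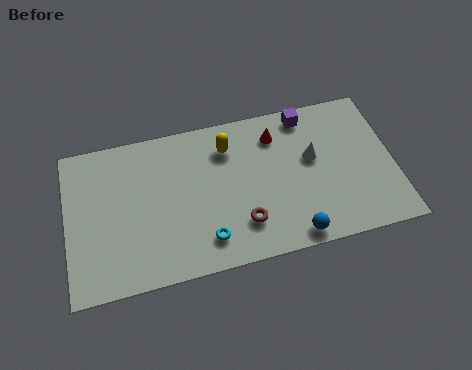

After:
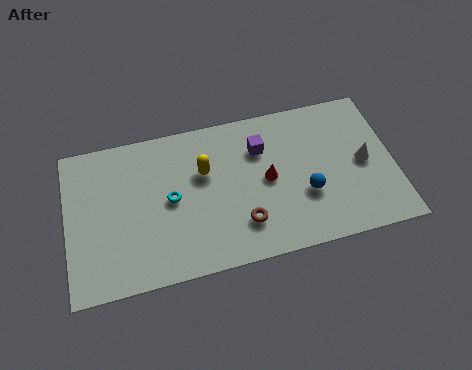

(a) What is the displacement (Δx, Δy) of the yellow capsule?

(-1.1, -1.0)

The yellow capsule started near (7.1, 5.8) and ended near (6.0, 4.8).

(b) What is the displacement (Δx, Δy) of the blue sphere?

(0.7, 1.9)

From the two frames, the blue sphere sits at roughly (9.6, 0.8) before and (10.3, 2.7) after.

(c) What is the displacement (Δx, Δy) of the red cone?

(-0.5, -2.1)

The red cone was at about (9.2, 5.9) and moved to about (8.7, 3.8).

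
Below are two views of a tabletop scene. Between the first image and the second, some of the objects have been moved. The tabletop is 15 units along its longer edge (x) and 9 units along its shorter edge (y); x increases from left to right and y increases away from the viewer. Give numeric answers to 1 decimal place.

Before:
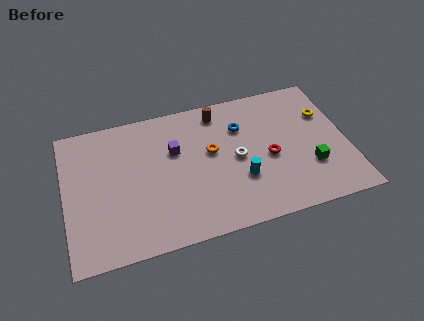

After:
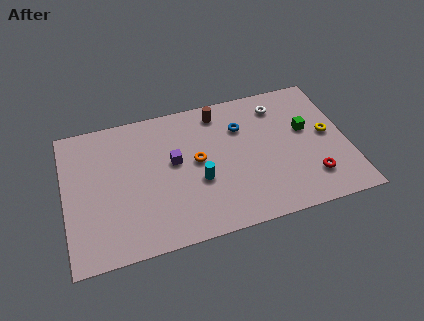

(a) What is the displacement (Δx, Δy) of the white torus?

(2.5, 2.9)

The white torus was at about (9.1, 4.4) and moved to about (11.6, 7.3).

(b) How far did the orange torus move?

0.9

The orange torus was near (7.8, 5.2) before and (7.0, 4.8) after, so it travelled √(0.8² + 0.4²) ≈ 0.9 units.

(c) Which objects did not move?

the brown cylinder and the blue torus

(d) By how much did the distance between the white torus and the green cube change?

-1.7

Before: roughly 4.1 units apart; after: 2.4. That's 1.7 units closer together.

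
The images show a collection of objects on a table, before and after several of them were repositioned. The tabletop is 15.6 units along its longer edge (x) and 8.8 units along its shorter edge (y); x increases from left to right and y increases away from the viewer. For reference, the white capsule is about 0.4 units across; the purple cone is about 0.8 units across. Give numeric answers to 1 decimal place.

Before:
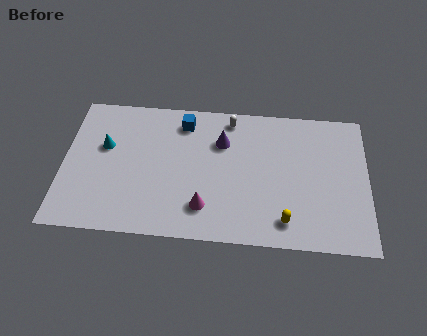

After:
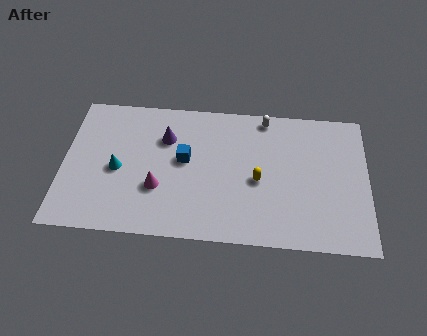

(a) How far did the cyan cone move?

1.6

The cyan cone moved from about (2.1, 5.4) to (2.8, 4.0), a distance of √(0.7² + 1.4²) ≈ 1.6.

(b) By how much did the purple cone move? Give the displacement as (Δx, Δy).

(-2.9, 0.0)

The purple cone was at about (8.1, 6.2) and moved to about (5.2, 6.2).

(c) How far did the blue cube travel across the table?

2.4

The blue cube was near (6.1, 7.3) before and (6.2, 4.9) after, so it travelled √(0.1² + 2.4²) ≈ 2.4 units.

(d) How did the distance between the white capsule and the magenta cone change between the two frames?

+1.5

They were about 5.8 units apart before and 7.3 after — 1.5 units further apart.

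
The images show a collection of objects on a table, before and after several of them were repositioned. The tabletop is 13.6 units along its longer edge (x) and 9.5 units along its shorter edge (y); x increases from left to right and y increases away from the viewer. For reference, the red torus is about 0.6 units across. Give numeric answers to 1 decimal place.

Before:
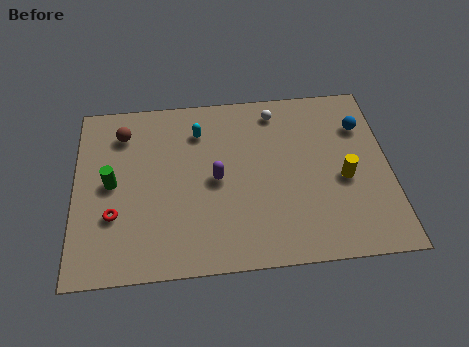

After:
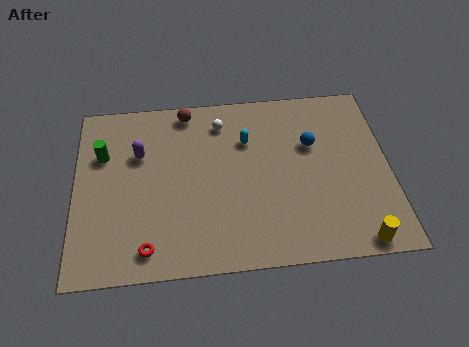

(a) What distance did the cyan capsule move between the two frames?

2.2

The cyan capsule moved from about (5.4, 7.3) to (7.5, 6.6), a distance of √(2.1² + 0.7²) ≈ 2.2.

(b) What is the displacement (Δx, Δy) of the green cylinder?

(-0.4, 1.6)

From the two frames, the green cylinder sits at roughly (1.6, 4.8) before and (1.2, 6.4) after.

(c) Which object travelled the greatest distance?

the purple capsule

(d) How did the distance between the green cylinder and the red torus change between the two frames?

+3.7

They were about 1.7 units apart before and 5.4 after — 3.7 units further apart.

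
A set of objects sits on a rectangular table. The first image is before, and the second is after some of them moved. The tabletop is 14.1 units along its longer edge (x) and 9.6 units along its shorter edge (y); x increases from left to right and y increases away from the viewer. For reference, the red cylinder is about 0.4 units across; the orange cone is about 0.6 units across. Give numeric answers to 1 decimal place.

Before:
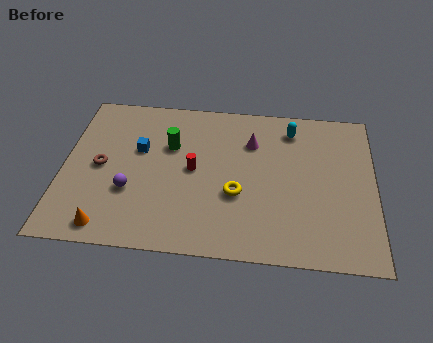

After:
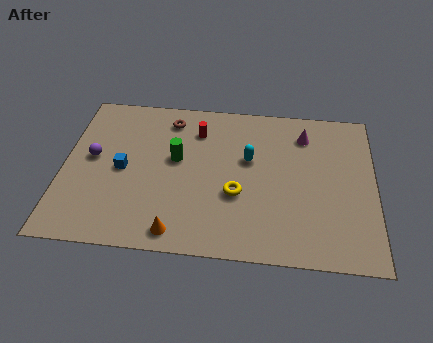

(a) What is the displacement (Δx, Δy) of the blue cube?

(-0.7, -1.3)

The blue cube was at about (3.4, 5.9) and moved to about (2.7, 4.6).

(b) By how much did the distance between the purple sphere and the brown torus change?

+2.4

Before: roughly 2.0 units apart; after: 4.4. That's 2.4 units further apart.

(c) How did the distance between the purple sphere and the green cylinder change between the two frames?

+0.4

Before: roughly 3.4 units apart; after: 3.8. That's 0.4 units further apart.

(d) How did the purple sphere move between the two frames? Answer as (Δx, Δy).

(-1.8, 1.9)

The purple sphere was at about (3.1, 3.3) and moved to about (1.3, 5.2).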